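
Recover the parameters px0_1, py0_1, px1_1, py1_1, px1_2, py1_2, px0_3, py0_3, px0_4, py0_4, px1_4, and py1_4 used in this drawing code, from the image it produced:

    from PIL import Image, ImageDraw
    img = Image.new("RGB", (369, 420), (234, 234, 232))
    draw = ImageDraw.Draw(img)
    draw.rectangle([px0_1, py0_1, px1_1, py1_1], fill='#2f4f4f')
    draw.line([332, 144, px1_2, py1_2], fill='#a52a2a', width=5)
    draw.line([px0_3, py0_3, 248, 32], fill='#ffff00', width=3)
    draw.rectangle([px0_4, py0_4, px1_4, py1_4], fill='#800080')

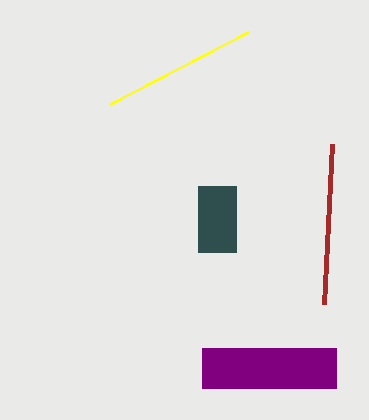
px0_1 = 198, py0_1 = 186, px1_1 = 236, py1_1 = 252, px1_2 = 324, py1_2 = 304, px0_3 = 110, py0_3 = 104, px0_4 = 202, py0_4 = 348, px1_4 = 336, py1_4 = 388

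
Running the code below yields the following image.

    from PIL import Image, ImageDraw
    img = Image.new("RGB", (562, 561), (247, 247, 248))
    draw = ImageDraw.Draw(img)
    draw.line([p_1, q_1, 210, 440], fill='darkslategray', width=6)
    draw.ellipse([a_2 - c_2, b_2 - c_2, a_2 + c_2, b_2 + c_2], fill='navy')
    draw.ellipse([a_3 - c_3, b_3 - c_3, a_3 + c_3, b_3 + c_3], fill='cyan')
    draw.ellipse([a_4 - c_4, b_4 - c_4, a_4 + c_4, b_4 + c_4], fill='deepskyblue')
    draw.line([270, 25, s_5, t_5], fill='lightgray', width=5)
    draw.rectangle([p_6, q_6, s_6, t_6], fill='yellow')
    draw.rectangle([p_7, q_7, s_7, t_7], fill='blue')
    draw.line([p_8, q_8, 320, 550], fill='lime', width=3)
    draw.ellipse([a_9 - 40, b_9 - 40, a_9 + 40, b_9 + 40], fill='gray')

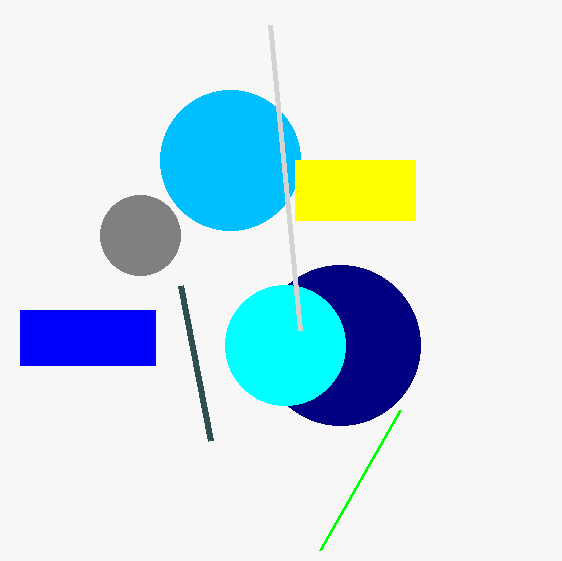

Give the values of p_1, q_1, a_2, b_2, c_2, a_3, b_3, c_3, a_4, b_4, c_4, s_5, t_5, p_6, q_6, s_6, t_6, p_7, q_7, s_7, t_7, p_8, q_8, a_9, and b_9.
p_1 = 180
q_1 = 285
a_2 = 340
b_2 = 345
c_2 = 80
a_3 = 285
b_3 = 345
c_3 = 60
a_4 = 230
b_4 = 160
c_4 = 70
s_5 = 300
t_5 = 330
p_6 = 295
q_6 = 160
s_6 = 415
t_6 = 220
p_7 = 20
q_7 = 310
s_7 = 155
t_7 = 365
p_8 = 400
q_8 = 410
a_9 = 140
b_9 = 235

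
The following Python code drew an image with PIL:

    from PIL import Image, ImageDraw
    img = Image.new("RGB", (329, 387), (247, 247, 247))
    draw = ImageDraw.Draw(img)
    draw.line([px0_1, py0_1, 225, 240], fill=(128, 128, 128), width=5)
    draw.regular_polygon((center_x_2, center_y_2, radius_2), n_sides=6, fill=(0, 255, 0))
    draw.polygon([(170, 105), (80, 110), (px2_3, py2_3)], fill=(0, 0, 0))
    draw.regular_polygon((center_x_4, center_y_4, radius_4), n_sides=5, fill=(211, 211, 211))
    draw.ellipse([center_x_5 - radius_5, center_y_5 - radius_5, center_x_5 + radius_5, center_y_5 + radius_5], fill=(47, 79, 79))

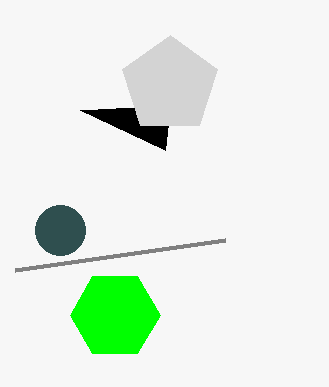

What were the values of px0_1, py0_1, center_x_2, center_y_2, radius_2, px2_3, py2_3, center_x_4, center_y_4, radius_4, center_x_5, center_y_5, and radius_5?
px0_1 = 15
py0_1 = 270
center_x_2 = 115
center_y_2 = 315
radius_2 = 45
px2_3 = 165
py2_3 = 150
center_x_4 = 170
center_y_4 = 85
radius_4 = 50
center_x_5 = 60
center_y_5 = 230
radius_5 = 25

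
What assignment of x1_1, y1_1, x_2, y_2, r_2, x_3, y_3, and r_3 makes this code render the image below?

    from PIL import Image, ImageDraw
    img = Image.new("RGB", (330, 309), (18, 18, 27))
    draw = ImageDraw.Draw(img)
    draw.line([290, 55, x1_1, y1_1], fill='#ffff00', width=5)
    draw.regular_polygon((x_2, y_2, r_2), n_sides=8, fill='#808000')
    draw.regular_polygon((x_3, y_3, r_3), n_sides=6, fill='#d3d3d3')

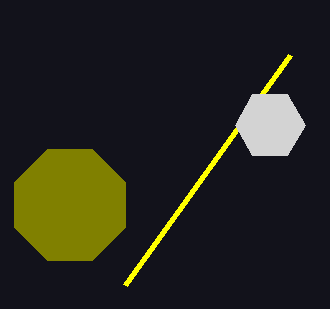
x1_1 = 125; y1_1 = 285; x_2 = 70; y_2 = 205; r_2 = 60; x_3 = 270; y_3 = 125; r_3 = 35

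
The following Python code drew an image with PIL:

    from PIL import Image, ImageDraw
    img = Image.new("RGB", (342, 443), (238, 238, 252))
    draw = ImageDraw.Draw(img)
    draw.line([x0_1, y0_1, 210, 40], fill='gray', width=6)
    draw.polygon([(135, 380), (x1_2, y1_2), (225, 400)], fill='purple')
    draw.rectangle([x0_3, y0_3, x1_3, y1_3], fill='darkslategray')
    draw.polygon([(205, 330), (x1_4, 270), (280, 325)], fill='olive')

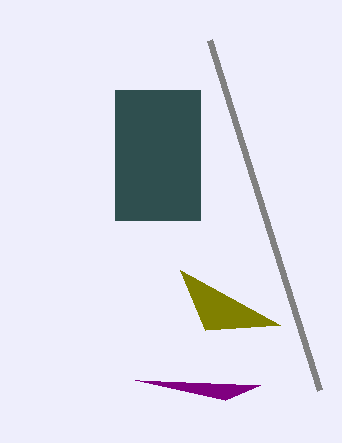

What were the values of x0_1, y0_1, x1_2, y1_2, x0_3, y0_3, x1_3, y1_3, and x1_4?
x0_1 = 320
y0_1 = 390
x1_2 = 260
y1_2 = 385
x0_3 = 115
y0_3 = 90
x1_3 = 200
y1_3 = 220
x1_4 = 180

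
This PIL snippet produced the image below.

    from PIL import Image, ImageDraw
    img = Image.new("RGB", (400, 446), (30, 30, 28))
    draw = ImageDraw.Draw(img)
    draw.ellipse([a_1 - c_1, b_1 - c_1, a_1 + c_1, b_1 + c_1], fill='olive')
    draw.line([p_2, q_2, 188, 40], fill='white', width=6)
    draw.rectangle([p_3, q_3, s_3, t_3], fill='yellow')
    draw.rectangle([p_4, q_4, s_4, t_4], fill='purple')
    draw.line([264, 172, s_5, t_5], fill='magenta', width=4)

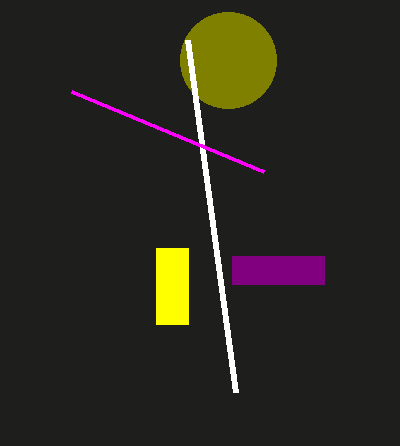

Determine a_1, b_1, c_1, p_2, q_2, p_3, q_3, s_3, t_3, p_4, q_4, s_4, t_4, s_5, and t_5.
a_1 = 228
b_1 = 60
c_1 = 48
p_2 = 236
q_2 = 392
p_3 = 156
q_3 = 248
s_3 = 188
t_3 = 324
p_4 = 232
q_4 = 256
s_4 = 324
t_4 = 284
s_5 = 72
t_5 = 92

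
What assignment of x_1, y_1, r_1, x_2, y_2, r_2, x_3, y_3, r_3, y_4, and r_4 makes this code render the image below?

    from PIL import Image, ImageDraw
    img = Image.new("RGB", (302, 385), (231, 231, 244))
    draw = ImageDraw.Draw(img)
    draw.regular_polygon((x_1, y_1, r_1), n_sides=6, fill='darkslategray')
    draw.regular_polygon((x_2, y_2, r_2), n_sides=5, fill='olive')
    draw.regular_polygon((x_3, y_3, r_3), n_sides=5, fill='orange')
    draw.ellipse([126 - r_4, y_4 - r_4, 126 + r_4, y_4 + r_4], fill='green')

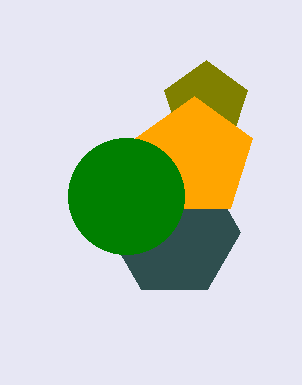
x_1 = 174; y_1 = 232; r_1 = 66; x_2 = 206; y_2 = 104; r_2 = 44; x_3 = 194; y_3 = 158; r_3 = 62; y_4 = 196; r_4 = 58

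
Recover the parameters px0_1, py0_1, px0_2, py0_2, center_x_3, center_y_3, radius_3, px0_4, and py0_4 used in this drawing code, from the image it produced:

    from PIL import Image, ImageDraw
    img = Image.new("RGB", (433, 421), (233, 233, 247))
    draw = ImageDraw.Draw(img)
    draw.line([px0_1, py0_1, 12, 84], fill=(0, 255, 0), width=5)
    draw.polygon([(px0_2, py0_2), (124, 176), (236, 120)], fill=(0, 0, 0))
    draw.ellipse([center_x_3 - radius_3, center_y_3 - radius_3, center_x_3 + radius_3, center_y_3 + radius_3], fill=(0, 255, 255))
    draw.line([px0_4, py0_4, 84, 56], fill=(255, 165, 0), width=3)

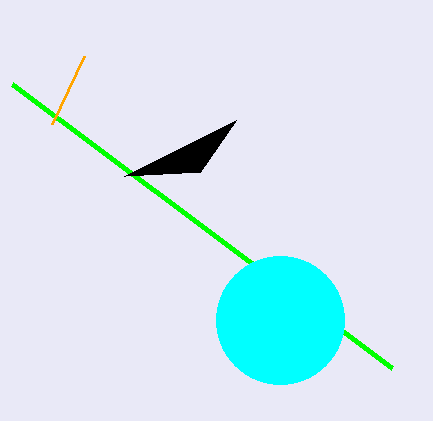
px0_1 = 392, py0_1 = 368, px0_2 = 200, py0_2 = 172, center_x_3 = 280, center_y_3 = 320, radius_3 = 64, px0_4 = 52, py0_4 = 124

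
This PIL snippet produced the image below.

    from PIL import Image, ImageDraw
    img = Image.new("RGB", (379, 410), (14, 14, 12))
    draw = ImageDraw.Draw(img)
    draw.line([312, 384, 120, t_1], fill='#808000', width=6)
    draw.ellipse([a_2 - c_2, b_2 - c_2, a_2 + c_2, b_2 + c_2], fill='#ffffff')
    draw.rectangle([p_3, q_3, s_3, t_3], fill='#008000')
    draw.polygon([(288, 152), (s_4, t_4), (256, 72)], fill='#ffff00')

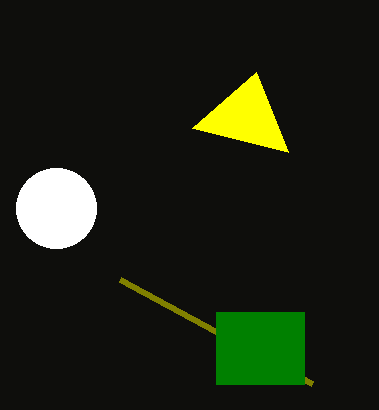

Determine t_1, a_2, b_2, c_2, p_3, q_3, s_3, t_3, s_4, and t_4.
t_1 = 280
a_2 = 56
b_2 = 208
c_2 = 40
p_3 = 216
q_3 = 312
s_3 = 304
t_3 = 384
s_4 = 192
t_4 = 128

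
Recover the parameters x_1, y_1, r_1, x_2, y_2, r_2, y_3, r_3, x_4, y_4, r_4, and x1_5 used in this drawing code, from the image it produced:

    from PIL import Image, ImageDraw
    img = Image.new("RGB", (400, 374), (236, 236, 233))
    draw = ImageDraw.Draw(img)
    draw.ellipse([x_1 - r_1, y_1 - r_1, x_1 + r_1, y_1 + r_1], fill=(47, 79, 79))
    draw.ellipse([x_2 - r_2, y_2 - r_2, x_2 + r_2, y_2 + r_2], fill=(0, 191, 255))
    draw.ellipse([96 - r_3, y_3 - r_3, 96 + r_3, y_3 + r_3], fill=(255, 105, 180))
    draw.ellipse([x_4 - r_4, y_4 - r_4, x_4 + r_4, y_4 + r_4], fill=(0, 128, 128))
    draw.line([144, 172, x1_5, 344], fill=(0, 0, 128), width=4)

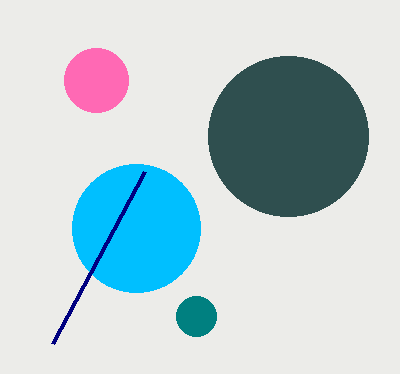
x_1 = 288, y_1 = 136, r_1 = 80, x_2 = 136, y_2 = 228, r_2 = 64, y_3 = 80, r_3 = 32, x_4 = 196, y_4 = 316, r_4 = 20, x1_5 = 52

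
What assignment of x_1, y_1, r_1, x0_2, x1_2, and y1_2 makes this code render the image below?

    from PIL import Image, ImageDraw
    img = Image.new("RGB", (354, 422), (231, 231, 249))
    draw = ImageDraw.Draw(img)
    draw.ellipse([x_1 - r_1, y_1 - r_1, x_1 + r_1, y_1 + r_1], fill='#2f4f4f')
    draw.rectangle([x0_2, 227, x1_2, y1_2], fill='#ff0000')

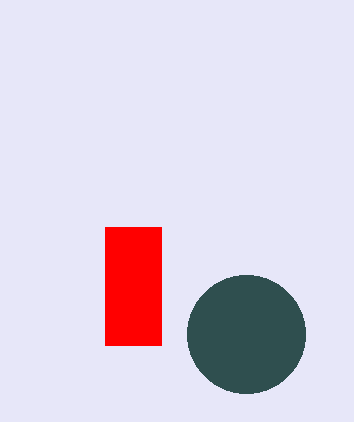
x_1 = 246
y_1 = 334
r_1 = 59
x0_2 = 105
x1_2 = 161
y1_2 = 345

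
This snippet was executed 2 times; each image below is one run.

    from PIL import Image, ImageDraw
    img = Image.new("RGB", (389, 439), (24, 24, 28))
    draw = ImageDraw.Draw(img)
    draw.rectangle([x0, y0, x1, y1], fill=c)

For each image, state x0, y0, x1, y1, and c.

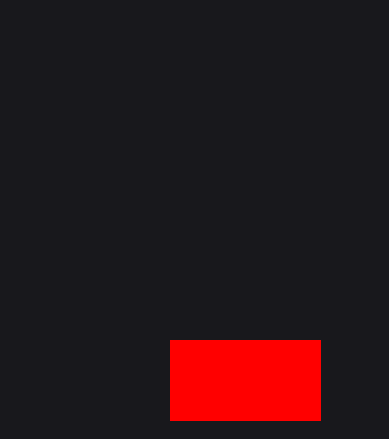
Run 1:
x0 = 170
y0 = 340
x1 = 320
y1 = 420
c = 'red'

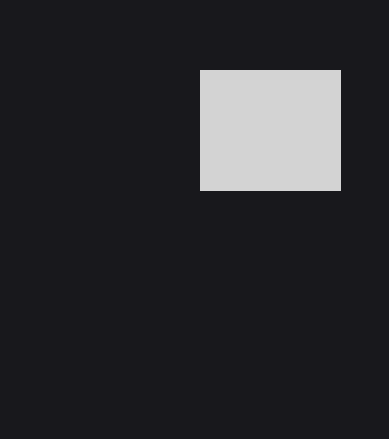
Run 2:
x0 = 200
y0 = 70
x1 = 340
y1 = 190
c = 'lightgray'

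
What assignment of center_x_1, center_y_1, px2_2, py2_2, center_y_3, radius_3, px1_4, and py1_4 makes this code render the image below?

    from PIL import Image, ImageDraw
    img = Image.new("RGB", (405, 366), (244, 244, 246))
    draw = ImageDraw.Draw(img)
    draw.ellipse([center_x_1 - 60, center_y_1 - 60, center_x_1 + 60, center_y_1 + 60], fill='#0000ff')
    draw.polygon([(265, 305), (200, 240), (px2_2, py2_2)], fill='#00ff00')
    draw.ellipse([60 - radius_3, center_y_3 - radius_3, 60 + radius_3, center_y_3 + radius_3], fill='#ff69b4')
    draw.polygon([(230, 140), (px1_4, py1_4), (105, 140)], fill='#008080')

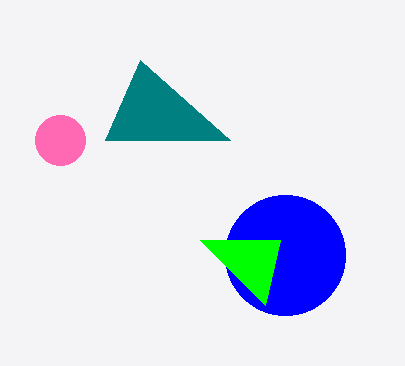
center_x_1 = 285; center_y_1 = 255; px2_2 = 280; py2_2 = 240; center_y_3 = 140; radius_3 = 25; px1_4 = 140; py1_4 = 60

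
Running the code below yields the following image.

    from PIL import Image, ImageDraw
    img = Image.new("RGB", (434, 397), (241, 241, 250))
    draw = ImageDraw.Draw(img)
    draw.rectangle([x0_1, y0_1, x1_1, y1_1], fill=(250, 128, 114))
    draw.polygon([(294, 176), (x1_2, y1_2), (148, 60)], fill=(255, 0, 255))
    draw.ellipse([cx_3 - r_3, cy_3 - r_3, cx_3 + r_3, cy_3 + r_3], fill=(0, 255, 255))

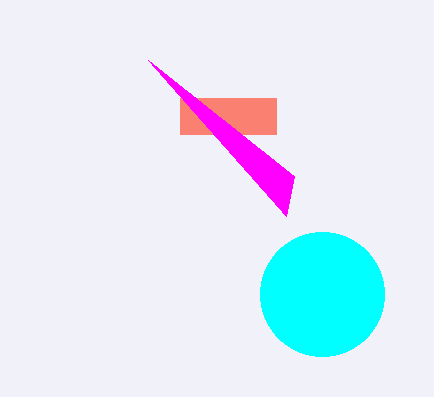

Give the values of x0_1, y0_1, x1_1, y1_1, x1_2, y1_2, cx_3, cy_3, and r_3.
x0_1 = 180; y0_1 = 98; x1_1 = 276; y1_1 = 134; x1_2 = 286; y1_2 = 216; cx_3 = 322; cy_3 = 294; r_3 = 62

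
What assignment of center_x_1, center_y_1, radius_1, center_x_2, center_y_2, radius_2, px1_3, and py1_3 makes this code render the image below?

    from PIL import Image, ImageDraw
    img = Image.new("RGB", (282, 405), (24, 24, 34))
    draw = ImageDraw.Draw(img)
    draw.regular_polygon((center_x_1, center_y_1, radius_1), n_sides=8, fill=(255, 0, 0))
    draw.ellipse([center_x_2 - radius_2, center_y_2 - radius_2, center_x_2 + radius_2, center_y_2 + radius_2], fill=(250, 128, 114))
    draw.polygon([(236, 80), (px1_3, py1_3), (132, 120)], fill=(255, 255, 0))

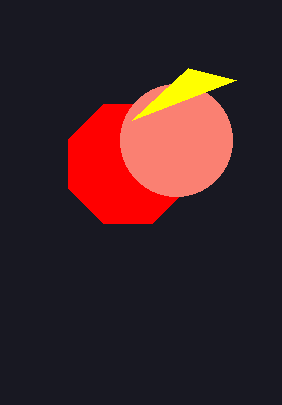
center_x_1 = 128, center_y_1 = 164, radius_1 = 64, center_x_2 = 176, center_y_2 = 140, radius_2 = 56, px1_3 = 188, py1_3 = 68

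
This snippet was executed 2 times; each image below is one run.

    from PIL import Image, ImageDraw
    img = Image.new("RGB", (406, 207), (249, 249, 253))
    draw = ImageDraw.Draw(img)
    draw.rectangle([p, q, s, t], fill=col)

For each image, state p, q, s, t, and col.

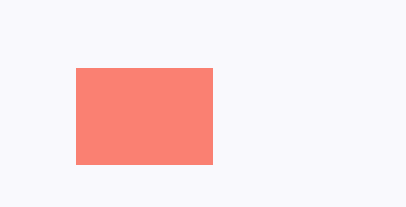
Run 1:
p = 76
q = 68
s = 212
t = 164
col = 'salmon'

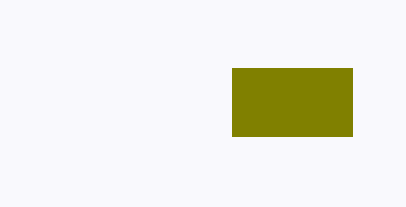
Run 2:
p = 232; q = 68; s = 352; t = 136; col = 'olive'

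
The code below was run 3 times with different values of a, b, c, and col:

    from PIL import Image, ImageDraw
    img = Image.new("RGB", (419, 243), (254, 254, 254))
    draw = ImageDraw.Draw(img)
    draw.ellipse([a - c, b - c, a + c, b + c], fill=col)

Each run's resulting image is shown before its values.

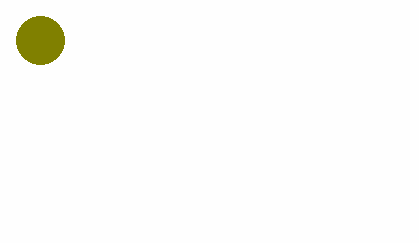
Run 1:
a = 40, b = 40, c = 24, col = 'olive'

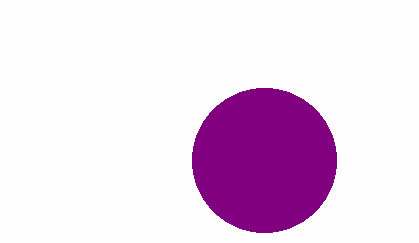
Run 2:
a = 264, b = 160, c = 72, col = 'purple'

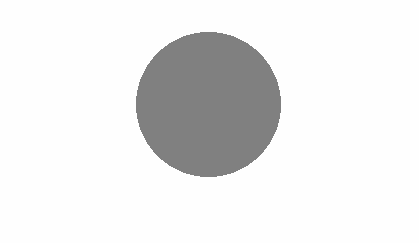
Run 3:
a = 208; b = 104; c = 72; col = 'gray'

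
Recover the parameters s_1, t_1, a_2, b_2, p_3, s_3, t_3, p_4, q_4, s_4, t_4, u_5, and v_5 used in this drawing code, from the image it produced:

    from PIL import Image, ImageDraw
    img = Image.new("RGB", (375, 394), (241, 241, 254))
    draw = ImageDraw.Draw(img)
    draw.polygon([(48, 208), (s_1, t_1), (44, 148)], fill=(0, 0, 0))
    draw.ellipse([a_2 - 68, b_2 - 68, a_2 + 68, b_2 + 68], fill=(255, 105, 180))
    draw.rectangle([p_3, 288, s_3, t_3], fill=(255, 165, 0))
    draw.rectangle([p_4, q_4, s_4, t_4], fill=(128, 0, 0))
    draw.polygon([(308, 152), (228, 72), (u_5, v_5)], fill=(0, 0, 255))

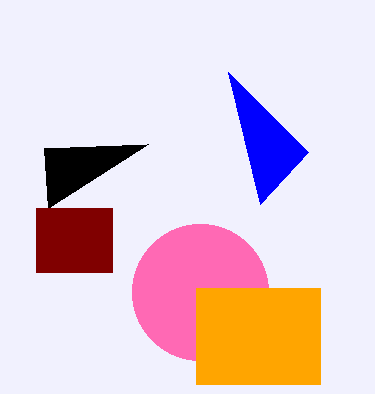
s_1 = 148, t_1 = 144, a_2 = 200, b_2 = 292, p_3 = 196, s_3 = 320, t_3 = 384, p_4 = 36, q_4 = 208, s_4 = 112, t_4 = 272, u_5 = 260, v_5 = 204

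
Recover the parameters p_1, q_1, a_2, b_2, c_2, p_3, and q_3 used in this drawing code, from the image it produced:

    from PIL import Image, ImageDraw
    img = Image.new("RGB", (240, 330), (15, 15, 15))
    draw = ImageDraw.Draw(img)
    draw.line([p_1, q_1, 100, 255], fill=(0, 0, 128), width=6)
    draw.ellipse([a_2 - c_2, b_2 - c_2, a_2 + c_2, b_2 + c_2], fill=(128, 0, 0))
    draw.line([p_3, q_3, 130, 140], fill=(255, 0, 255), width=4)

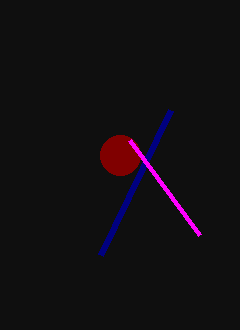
p_1 = 170, q_1 = 110, a_2 = 120, b_2 = 155, c_2 = 20, p_3 = 200, q_3 = 235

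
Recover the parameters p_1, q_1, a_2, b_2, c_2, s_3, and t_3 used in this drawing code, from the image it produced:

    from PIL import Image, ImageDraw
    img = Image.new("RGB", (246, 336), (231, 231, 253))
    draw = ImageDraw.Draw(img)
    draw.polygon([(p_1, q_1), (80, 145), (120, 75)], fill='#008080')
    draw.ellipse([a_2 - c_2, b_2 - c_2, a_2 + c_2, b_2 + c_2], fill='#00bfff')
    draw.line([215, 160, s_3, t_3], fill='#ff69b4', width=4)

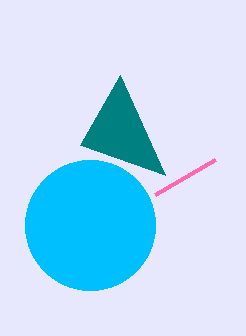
p_1 = 165, q_1 = 175, a_2 = 90, b_2 = 225, c_2 = 65, s_3 = 155, t_3 = 195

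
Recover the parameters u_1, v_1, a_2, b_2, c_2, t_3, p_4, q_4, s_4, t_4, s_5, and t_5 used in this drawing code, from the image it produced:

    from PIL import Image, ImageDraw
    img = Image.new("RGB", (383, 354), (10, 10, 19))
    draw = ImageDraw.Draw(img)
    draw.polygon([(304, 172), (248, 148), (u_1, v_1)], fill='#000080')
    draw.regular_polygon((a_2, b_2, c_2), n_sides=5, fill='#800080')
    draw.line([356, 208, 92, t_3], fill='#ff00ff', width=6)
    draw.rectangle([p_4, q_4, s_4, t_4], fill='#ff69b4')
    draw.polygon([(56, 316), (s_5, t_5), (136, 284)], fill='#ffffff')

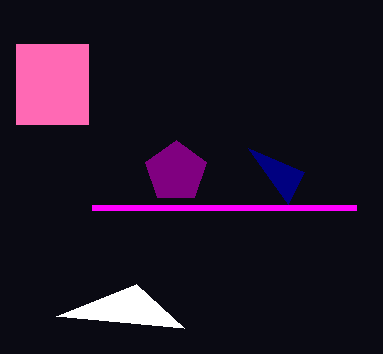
u_1 = 288, v_1 = 204, a_2 = 176, b_2 = 172, c_2 = 32, t_3 = 208, p_4 = 16, q_4 = 44, s_4 = 88, t_4 = 124, s_5 = 184, t_5 = 328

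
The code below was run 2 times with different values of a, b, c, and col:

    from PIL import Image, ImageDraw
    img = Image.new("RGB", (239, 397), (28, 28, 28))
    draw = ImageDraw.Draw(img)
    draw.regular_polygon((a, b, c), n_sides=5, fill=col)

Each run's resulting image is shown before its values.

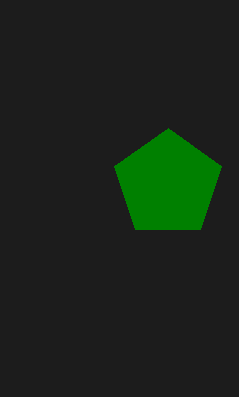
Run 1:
a = 168
b = 184
c = 56
col = 'green'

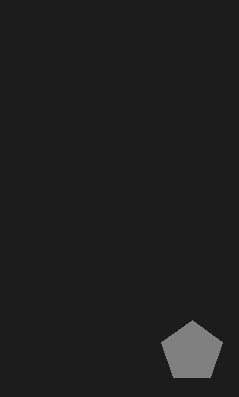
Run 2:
a = 192
b = 352
c = 32
col = 'gray'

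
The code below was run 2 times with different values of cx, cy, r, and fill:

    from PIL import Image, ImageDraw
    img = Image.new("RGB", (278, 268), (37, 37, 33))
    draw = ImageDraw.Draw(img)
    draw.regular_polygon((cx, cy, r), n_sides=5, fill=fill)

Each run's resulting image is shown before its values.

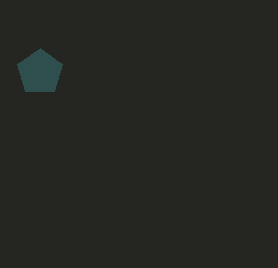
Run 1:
cx = 40
cy = 72
r = 24
fill = 'darkslategray'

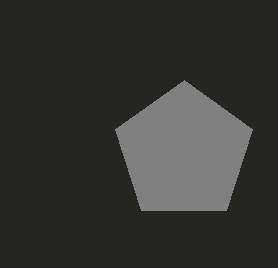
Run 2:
cx = 184
cy = 152
r = 72
fill = 'gray'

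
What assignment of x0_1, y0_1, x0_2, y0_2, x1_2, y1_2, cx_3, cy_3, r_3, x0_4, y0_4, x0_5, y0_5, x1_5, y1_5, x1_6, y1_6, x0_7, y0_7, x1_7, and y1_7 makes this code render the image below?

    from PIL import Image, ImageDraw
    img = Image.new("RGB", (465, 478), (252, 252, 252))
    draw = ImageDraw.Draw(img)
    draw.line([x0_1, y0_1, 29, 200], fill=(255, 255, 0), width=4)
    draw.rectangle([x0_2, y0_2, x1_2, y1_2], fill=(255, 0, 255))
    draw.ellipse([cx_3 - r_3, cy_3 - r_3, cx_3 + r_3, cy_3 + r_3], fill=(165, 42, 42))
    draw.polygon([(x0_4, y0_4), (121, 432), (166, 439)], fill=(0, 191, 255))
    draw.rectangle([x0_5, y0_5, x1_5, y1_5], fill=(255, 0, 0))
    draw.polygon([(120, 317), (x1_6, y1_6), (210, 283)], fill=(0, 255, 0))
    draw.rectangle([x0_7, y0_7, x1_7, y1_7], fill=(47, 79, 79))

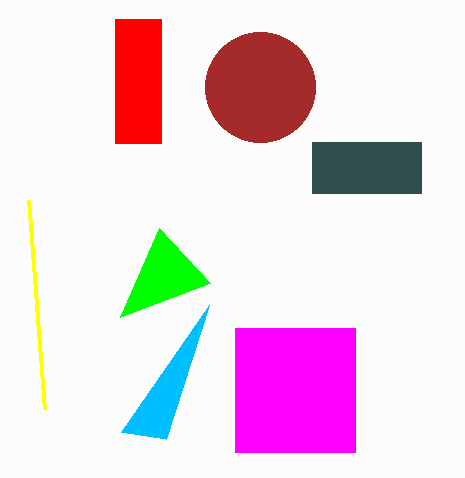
x0_1 = 45
y0_1 = 409
x0_2 = 235
y0_2 = 328
x1_2 = 355
y1_2 = 452
cx_3 = 260
cy_3 = 87
r_3 = 55
x0_4 = 209
y0_4 = 305
x0_5 = 115
y0_5 = 19
x1_5 = 161
y1_5 = 143
x1_6 = 159
y1_6 = 228
x0_7 = 312
y0_7 = 142
x1_7 = 421
y1_7 = 193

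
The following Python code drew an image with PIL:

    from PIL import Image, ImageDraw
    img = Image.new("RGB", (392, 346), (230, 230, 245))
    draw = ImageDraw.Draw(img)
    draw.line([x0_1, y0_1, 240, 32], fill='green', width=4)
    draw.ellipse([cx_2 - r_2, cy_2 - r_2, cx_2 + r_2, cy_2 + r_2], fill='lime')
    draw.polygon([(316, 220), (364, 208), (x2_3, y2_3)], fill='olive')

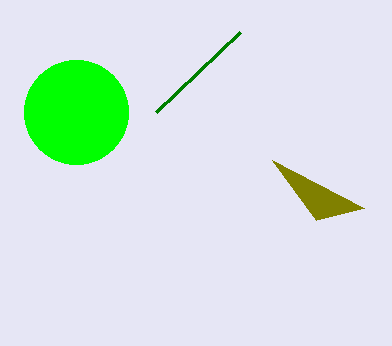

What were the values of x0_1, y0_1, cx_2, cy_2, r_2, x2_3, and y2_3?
x0_1 = 156
y0_1 = 112
cx_2 = 76
cy_2 = 112
r_2 = 52
x2_3 = 272
y2_3 = 160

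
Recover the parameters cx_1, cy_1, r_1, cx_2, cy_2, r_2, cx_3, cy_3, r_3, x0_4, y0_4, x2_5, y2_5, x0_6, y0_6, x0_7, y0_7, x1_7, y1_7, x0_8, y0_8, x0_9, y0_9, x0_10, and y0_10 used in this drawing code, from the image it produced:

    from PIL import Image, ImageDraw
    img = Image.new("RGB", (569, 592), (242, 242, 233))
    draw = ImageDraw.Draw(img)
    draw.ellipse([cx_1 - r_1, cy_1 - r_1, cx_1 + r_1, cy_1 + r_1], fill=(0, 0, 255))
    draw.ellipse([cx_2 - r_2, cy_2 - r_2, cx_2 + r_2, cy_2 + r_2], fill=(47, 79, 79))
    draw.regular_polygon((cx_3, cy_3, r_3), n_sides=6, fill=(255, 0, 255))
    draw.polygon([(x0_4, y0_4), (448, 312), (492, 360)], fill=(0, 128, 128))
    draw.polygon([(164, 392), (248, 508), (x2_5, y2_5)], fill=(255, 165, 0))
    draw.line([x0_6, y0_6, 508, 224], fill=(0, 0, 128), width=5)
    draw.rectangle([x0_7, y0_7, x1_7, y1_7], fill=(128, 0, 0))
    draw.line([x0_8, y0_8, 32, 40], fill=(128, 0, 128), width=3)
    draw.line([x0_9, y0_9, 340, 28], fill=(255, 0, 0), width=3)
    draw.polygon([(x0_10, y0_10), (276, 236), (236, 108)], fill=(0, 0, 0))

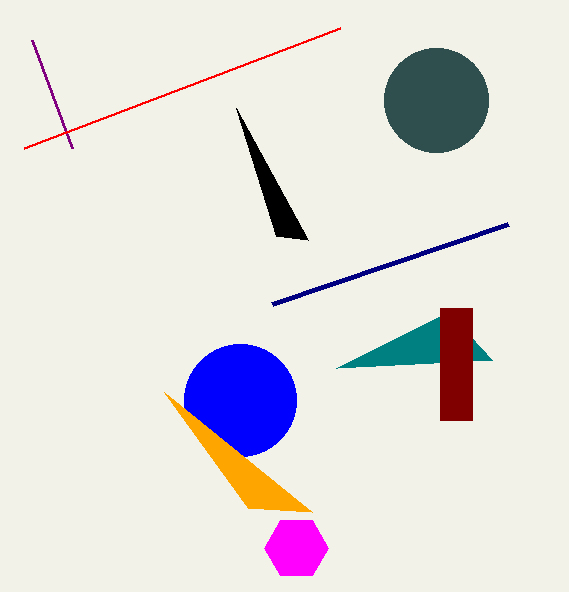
cx_1 = 240
cy_1 = 400
r_1 = 56
cx_2 = 436
cy_2 = 100
r_2 = 52
cx_3 = 296
cy_3 = 548
r_3 = 32
x0_4 = 336
y0_4 = 368
x2_5 = 312
y2_5 = 512
x0_6 = 272
y0_6 = 304
x0_7 = 440
y0_7 = 308
x1_7 = 472
y1_7 = 420
x0_8 = 72
y0_8 = 148
x0_9 = 24
y0_9 = 148
x0_10 = 308
y0_10 = 240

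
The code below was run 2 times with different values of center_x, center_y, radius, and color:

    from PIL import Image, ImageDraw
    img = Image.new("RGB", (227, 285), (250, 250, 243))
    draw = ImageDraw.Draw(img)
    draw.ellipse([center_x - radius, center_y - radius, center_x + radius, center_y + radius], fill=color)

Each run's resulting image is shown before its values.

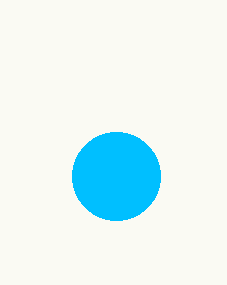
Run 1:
center_x = 116, center_y = 176, radius = 44, color = 'deepskyblue'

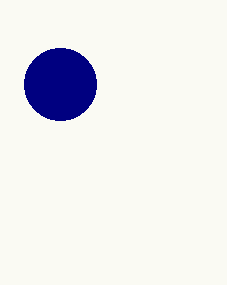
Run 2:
center_x = 60, center_y = 84, radius = 36, color = 'navy'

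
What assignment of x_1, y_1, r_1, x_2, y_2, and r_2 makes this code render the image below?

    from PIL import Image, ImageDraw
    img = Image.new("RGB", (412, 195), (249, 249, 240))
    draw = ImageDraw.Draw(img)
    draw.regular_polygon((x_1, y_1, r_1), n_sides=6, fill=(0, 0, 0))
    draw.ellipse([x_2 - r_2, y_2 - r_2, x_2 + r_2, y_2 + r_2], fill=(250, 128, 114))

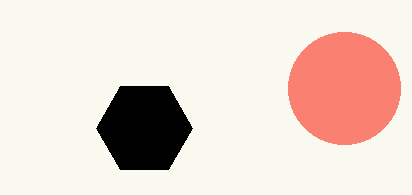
x_1 = 144, y_1 = 128, r_1 = 48, x_2 = 344, y_2 = 88, r_2 = 56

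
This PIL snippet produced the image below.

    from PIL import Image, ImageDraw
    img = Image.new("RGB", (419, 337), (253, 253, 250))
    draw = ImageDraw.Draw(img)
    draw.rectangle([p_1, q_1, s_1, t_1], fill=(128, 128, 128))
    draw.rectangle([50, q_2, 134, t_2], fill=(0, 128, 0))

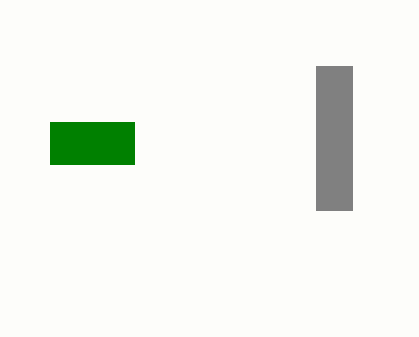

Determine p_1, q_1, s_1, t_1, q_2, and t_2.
p_1 = 316, q_1 = 66, s_1 = 352, t_1 = 210, q_2 = 122, t_2 = 164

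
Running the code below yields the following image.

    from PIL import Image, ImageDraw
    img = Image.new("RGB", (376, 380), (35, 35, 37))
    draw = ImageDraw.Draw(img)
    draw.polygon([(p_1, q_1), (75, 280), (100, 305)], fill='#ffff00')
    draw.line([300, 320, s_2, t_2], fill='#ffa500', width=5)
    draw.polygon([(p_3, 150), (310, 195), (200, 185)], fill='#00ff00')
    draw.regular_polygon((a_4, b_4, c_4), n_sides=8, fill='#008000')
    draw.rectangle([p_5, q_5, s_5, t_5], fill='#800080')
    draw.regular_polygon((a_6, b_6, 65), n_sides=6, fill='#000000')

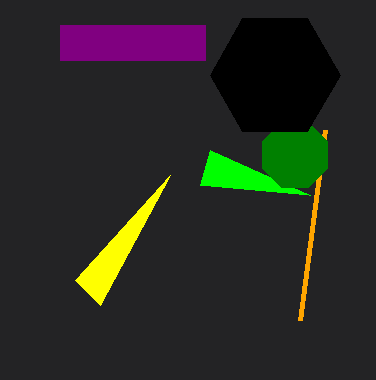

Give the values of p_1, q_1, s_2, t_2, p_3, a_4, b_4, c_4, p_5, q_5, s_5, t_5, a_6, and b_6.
p_1 = 170; q_1 = 175; s_2 = 325; t_2 = 130; p_3 = 210; a_4 = 295; b_4 = 155; c_4 = 35; p_5 = 60; q_5 = 25; s_5 = 205; t_5 = 60; a_6 = 275; b_6 = 75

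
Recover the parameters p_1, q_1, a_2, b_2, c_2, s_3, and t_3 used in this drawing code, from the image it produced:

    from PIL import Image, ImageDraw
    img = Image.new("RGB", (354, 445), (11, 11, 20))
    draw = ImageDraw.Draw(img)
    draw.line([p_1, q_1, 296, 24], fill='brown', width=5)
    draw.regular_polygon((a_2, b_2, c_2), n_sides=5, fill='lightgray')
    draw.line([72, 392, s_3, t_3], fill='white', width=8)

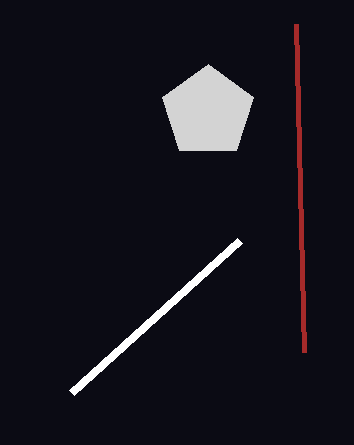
p_1 = 304, q_1 = 352, a_2 = 208, b_2 = 112, c_2 = 48, s_3 = 240, t_3 = 240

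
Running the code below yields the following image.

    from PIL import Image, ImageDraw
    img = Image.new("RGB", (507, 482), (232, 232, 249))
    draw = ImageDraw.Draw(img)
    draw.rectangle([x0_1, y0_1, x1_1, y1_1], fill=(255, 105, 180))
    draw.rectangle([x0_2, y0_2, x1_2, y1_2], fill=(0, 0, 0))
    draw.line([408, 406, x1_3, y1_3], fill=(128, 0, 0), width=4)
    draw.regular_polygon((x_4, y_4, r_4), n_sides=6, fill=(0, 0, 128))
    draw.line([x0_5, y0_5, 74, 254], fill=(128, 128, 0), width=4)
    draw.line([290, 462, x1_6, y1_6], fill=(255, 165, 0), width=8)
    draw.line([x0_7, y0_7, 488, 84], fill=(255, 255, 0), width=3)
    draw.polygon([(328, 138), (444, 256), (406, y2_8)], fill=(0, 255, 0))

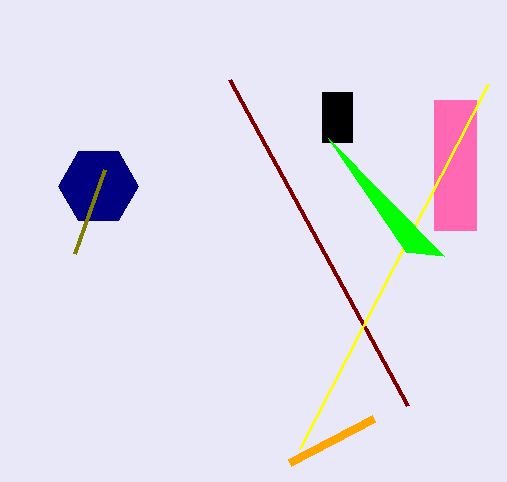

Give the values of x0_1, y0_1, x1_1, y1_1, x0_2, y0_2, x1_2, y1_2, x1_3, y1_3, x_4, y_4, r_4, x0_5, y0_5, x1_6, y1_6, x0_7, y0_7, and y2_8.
x0_1 = 434, y0_1 = 100, x1_1 = 476, y1_1 = 230, x0_2 = 322, y0_2 = 92, x1_2 = 352, y1_2 = 142, x1_3 = 230, y1_3 = 80, x_4 = 98, y_4 = 186, r_4 = 40, x0_5 = 104, y0_5 = 170, x1_6 = 374, y1_6 = 418, x0_7 = 300, y0_7 = 448, y2_8 = 252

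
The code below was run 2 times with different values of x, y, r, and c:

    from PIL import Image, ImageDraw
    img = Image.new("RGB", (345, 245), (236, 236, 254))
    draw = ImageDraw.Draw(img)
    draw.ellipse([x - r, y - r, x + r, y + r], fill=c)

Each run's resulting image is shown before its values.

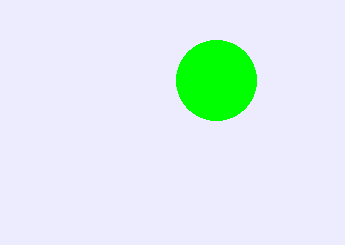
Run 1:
x = 216
y = 80
r = 40
c = 'lime'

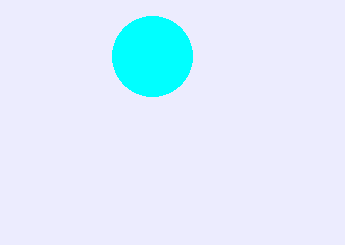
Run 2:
x = 152; y = 56; r = 40; c = 'cyan'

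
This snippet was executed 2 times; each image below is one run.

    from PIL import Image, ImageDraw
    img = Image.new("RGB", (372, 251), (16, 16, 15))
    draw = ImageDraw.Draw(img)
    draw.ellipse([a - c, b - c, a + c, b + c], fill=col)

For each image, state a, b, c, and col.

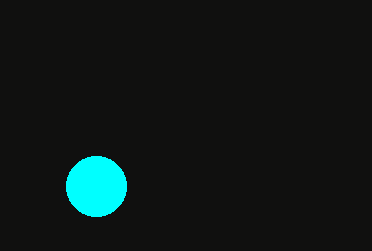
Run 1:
a = 96; b = 186; c = 30; col = 'cyan'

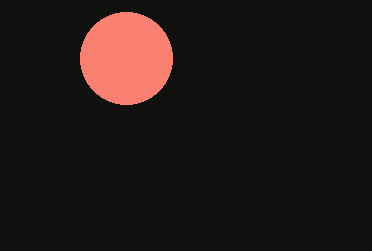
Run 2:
a = 126; b = 58; c = 46; col = 'salmon'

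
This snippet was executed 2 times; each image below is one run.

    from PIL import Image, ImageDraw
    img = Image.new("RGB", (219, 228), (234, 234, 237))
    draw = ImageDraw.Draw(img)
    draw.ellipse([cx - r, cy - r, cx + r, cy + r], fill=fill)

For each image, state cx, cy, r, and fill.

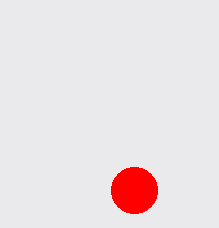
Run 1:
cx = 134, cy = 190, r = 23, fill = 'red'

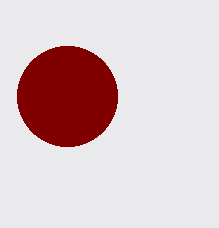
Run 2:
cx = 67; cy = 96; r = 50; fill = 'maroon'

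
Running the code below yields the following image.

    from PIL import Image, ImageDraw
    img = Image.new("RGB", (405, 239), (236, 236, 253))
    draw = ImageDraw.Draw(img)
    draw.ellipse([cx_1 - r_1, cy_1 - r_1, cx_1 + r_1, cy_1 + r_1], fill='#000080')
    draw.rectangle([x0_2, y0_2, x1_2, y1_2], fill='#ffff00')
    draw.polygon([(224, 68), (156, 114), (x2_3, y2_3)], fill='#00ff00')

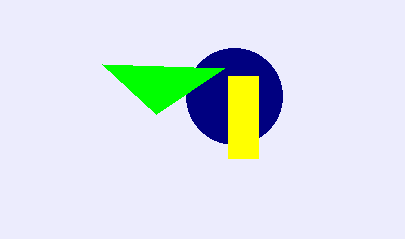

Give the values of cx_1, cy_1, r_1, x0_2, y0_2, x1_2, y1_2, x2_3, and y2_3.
cx_1 = 234
cy_1 = 96
r_1 = 48
x0_2 = 228
y0_2 = 76
x1_2 = 258
y1_2 = 158
x2_3 = 102
y2_3 = 64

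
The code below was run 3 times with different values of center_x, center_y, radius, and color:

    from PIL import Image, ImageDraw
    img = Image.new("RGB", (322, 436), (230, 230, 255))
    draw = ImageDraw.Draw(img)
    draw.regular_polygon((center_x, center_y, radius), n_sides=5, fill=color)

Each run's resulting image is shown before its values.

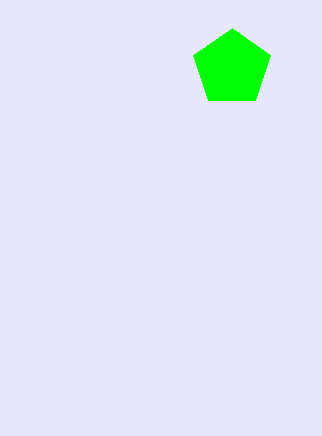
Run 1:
center_x = 232
center_y = 68
radius = 40
color = 'lime'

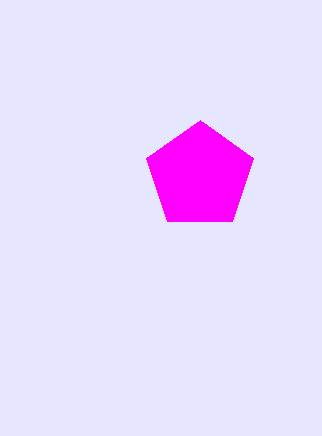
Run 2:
center_x = 200
center_y = 176
radius = 56
color = 'magenta'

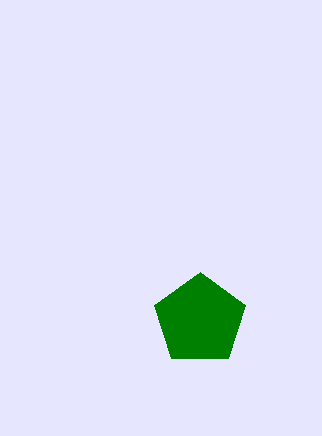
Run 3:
center_x = 200, center_y = 320, radius = 48, color = 'green'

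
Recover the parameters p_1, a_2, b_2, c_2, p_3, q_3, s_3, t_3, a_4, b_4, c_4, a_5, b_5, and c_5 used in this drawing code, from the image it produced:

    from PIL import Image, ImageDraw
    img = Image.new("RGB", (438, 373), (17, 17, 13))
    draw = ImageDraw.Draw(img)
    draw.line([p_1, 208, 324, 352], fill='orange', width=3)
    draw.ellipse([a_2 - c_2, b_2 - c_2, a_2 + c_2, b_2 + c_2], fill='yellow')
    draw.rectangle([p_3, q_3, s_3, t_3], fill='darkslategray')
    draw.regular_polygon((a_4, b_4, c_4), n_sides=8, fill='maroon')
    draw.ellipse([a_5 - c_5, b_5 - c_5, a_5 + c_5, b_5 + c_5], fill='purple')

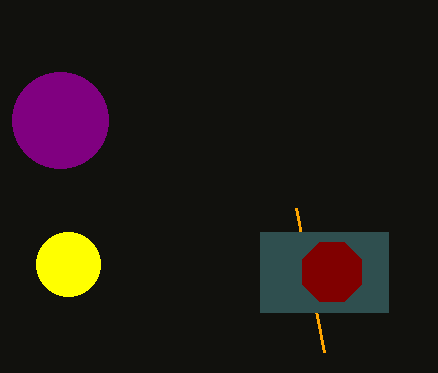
p_1 = 296, a_2 = 68, b_2 = 264, c_2 = 32, p_3 = 260, q_3 = 232, s_3 = 388, t_3 = 312, a_4 = 332, b_4 = 272, c_4 = 32, a_5 = 60, b_5 = 120, c_5 = 48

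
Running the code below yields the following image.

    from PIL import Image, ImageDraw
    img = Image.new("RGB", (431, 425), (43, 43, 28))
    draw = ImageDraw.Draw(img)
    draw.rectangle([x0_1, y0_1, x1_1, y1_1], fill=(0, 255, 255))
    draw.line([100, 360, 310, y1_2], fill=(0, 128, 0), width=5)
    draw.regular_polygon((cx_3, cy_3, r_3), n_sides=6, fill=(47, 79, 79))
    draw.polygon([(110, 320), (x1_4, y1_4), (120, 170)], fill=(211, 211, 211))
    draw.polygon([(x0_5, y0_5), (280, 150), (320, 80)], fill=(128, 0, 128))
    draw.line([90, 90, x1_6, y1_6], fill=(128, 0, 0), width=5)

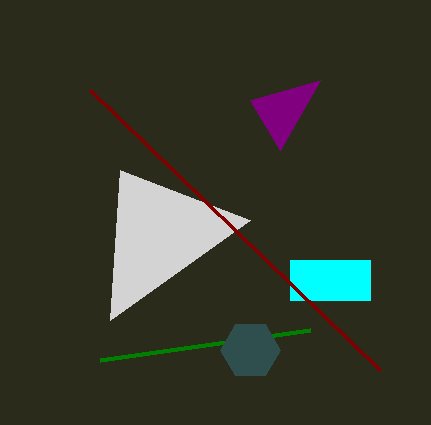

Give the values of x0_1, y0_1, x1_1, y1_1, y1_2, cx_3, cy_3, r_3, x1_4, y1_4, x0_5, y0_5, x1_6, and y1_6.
x0_1 = 290, y0_1 = 260, x1_1 = 370, y1_1 = 300, y1_2 = 330, cx_3 = 250, cy_3 = 350, r_3 = 30, x1_4 = 250, y1_4 = 220, x0_5 = 250, y0_5 = 100, x1_6 = 380, y1_6 = 370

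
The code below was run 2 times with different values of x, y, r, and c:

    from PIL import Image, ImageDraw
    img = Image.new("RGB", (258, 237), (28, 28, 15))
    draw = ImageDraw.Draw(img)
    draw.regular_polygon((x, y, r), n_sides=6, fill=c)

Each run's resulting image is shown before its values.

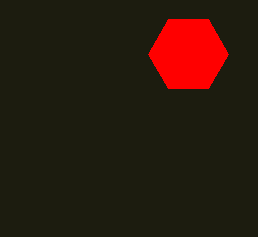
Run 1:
x = 188; y = 54; r = 40; c = 'red'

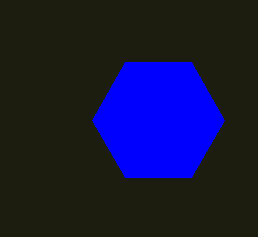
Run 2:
x = 158, y = 120, r = 66, c = 'blue'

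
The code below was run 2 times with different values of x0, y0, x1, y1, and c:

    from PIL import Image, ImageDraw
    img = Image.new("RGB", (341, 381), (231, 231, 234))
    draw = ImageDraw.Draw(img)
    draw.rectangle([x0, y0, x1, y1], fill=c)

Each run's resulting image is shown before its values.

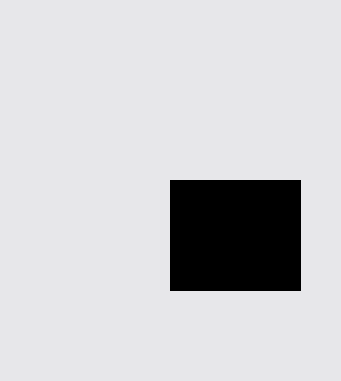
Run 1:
x0 = 170; y0 = 180; x1 = 300; y1 = 290; c = 'black'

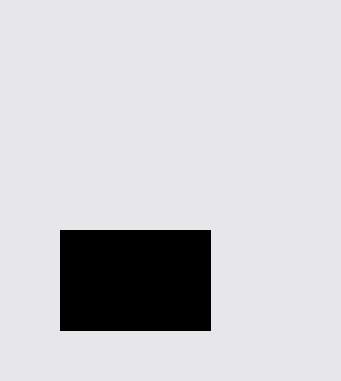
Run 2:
x0 = 60
y0 = 230
x1 = 210
y1 = 330
c = 'black'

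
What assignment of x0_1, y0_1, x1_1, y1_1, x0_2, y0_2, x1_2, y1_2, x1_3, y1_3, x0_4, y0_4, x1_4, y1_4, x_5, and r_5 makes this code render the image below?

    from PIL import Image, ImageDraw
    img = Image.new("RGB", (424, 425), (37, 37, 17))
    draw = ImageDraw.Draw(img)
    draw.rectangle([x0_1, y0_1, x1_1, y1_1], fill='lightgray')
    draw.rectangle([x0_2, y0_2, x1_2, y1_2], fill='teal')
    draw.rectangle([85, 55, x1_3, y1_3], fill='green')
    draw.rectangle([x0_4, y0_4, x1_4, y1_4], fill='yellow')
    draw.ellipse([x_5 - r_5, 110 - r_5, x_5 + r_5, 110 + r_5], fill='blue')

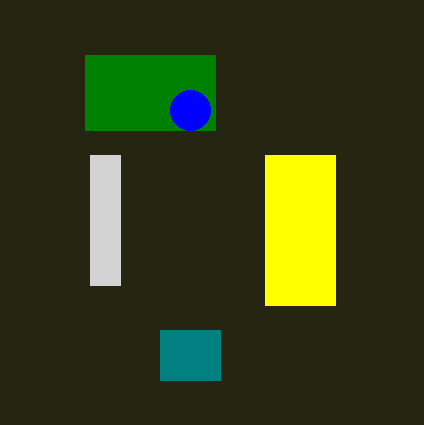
x0_1 = 90
y0_1 = 155
x1_1 = 120
y1_1 = 285
x0_2 = 160
y0_2 = 330
x1_2 = 220
y1_2 = 380
x1_3 = 215
y1_3 = 130
x0_4 = 265
y0_4 = 155
x1_4 = 335
y1_4 = 305
x_5 = 190
r_5 = 20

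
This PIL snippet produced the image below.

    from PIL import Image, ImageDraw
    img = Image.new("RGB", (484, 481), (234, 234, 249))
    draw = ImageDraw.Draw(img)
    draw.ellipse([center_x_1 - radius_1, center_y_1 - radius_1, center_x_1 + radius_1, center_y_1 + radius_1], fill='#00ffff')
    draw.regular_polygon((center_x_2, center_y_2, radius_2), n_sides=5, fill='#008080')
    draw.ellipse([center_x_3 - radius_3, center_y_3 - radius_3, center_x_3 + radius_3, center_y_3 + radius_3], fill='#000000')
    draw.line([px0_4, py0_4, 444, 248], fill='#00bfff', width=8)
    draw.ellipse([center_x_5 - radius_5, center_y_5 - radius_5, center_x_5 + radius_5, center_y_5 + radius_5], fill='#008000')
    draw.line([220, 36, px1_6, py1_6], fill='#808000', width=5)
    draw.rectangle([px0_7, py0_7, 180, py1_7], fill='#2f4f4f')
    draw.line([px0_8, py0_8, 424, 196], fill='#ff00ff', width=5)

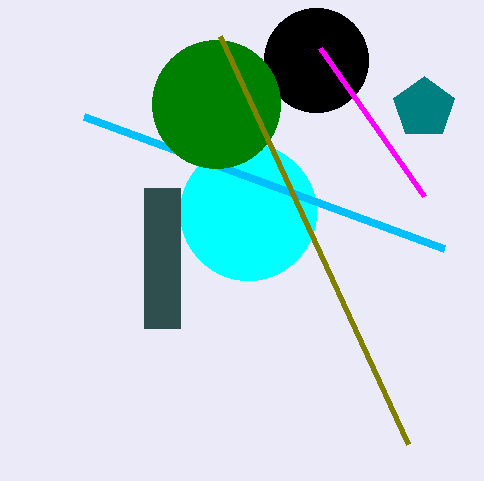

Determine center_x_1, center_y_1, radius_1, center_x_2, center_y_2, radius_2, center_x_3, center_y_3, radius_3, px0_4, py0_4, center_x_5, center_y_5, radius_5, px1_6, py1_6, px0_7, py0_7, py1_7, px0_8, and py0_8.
center_x_1 = 248, center_y_1 = 212, radius_1 = 68, center_x_2 = 424, center_y_2 = 108, radius_2 = 32, center_x_3 = 316, center_y_3 = 60, radius_3 = 52, px0_4 = 84, py0_4 = 116, center_x_5 = 216, center_y_5 = 104, radius_5 = 64, px1_6 = 408, py1_6 = 444, px0_7 = 144, py0_7 = 188, py1_7 = 328, px0_8 = 320, py0_8 = 48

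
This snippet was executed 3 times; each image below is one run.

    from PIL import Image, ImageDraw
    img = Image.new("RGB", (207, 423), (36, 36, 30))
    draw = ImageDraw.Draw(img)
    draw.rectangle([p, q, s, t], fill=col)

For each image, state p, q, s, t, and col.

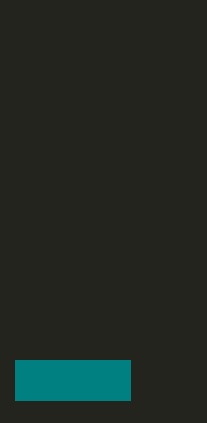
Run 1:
p = 15; q = 360; s = 130; t = 400; col = 'teal'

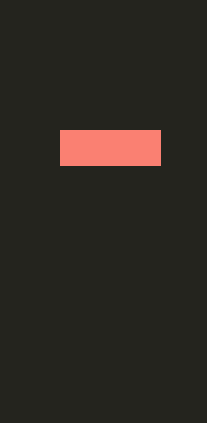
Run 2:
p = 60, q = 130, s = 160, t = 165, col = 'salmon'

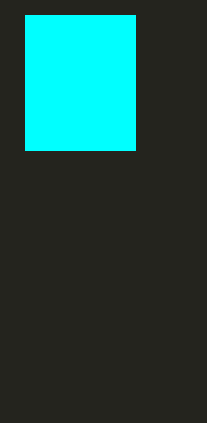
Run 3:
p = 25; q = 15; s = 135; t = 150; col = 'cyan'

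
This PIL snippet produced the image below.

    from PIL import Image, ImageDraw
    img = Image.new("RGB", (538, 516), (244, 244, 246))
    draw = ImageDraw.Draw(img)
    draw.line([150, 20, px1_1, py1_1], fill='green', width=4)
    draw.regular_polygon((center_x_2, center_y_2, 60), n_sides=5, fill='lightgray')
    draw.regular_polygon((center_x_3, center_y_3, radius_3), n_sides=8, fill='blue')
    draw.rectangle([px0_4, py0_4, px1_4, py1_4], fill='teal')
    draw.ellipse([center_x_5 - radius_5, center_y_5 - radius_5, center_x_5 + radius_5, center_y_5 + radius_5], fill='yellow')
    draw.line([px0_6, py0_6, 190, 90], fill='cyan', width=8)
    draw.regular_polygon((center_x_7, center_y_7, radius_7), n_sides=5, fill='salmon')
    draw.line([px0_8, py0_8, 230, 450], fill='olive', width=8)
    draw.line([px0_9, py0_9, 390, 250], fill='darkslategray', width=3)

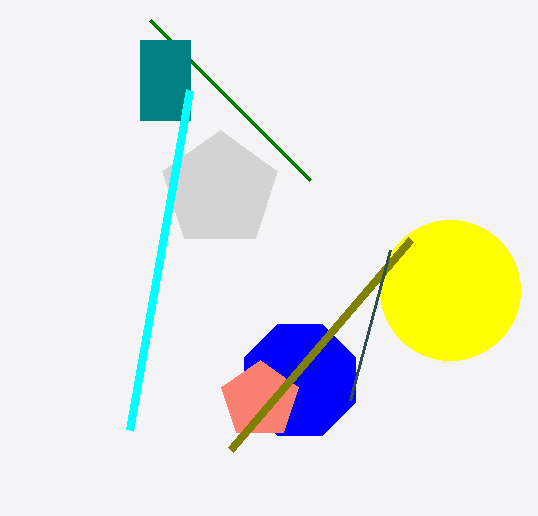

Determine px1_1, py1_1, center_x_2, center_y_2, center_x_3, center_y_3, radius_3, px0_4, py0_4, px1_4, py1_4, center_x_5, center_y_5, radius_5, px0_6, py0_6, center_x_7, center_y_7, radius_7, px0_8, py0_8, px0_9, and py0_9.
px1_1 = 310, py1_1 = 180, center_x_2 = 220, center_y_2 = 190, center_x_3 = 300, center_y_3 = 380, radius_3 = 60, px0_4 = 140, py0_4 = 40, px1_4 = 190, py1_4 = 120, center_x_5 = 450, center_y_5 = 290, radius_5 = 70, px0_6 = 130, py0_6 = 430, center_x_7 = 260, center_y_7 = 400, radius_7 = 40, px0_8 = 410, py0_8 = 240, px0_9 = 350, py0_9 = 400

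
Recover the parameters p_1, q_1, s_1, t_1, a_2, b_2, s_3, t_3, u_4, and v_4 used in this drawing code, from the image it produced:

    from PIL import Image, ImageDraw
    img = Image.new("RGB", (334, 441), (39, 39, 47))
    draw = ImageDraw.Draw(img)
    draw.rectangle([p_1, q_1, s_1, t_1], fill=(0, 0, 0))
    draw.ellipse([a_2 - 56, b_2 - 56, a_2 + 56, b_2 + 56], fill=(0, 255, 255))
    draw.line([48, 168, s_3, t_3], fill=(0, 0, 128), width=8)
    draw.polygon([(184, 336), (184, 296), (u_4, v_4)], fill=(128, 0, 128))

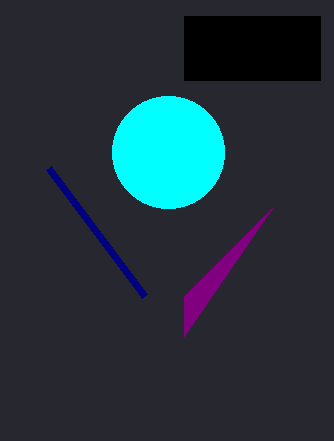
p_1 = 184; q_1 = 16; s_1 = 320; t_1 = 80; a_2 = 168; b_2 = 152; s_3 = 144; t_3 = 296; u_4 = 272; v_4 = 208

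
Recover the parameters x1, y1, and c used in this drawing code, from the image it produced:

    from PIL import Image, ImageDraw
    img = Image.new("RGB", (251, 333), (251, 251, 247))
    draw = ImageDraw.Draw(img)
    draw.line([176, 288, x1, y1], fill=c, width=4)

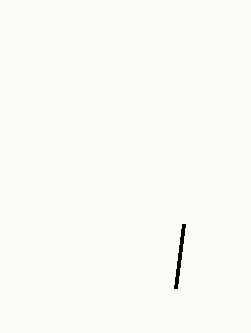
x1 = 184, y1 = 224, c = 'black'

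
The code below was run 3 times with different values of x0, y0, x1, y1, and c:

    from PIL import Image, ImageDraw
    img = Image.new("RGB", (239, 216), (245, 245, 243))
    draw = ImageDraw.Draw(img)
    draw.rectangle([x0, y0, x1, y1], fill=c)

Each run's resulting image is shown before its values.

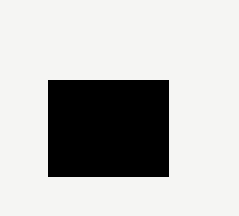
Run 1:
x0 = 48
y0 = 80
x1 = 168
y1 = 176
c = 'black'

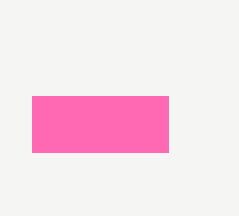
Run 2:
x0 = 32
y0 = 96
x1 = 168
y1 = 152
c = 'hotpink'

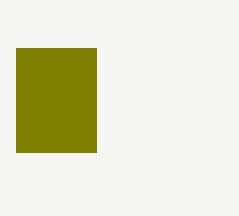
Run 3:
x0 = 16
y0 = 48
x1 = 96
y1 = 152
c = 'olive'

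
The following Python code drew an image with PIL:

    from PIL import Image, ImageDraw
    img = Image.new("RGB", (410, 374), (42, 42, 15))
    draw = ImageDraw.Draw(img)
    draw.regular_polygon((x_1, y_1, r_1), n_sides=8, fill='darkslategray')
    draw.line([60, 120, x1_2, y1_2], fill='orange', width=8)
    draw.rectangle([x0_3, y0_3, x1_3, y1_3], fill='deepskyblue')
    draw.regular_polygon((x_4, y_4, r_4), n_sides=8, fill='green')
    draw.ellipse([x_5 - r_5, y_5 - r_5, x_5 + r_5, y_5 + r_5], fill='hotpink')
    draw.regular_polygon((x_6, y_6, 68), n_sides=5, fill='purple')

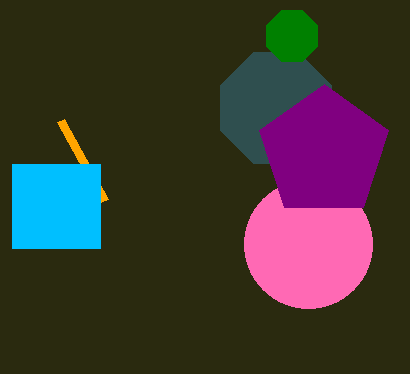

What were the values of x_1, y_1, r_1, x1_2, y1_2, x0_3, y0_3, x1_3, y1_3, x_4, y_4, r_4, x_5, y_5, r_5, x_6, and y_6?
x_1 = 276
y_1 = 108
r_1 = 60
x1_2 = 104
y1_2 = 200
x0_3 = 12
y0_3 = 164
x1_3 = 100
y1_3 = 248
x_4 = 292
y_4 = 36
r_4 = 28
x_5 = 308
y_5 = 244
r_5 = 64
x_6 = 324
y_6 = 152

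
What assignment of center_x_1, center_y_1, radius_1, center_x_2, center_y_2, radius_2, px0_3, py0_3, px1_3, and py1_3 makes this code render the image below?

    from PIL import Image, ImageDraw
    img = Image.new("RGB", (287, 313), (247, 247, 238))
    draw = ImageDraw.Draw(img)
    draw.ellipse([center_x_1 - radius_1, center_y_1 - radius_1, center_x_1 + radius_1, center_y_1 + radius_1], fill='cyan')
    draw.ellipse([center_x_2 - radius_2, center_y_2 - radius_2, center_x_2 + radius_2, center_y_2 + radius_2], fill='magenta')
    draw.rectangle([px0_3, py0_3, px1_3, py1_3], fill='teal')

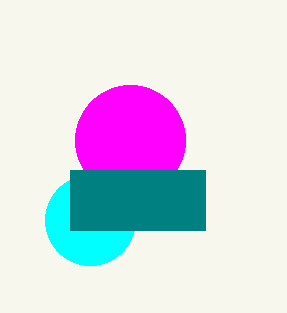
center_x_1 = 90
center_y_1 = 220
radius_1 = 45
center_x_2 = 130
center_y_2 = 140
radius_2 = 55
px0_3 = 70
py0_3 = 170
px1_3 = 205
py1_3 = 230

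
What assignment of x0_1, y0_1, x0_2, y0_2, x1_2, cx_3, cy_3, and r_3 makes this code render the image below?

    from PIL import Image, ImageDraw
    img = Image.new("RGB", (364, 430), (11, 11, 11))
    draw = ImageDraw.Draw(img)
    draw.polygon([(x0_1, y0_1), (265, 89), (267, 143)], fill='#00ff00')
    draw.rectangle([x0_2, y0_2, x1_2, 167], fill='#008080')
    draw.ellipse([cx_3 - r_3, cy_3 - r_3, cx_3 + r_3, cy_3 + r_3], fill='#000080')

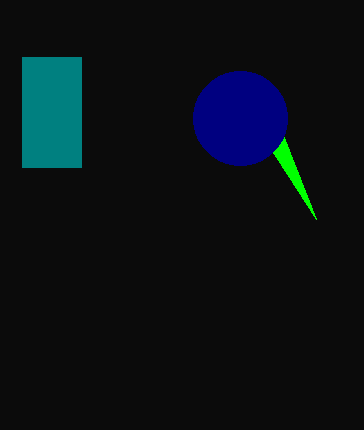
x0_1 = 316, y0_1 = 219, x0_2 = 22, y0_2 = 57, x1_2 = 81, cx_3 = 240, cy_3 = 118, r_3 = 47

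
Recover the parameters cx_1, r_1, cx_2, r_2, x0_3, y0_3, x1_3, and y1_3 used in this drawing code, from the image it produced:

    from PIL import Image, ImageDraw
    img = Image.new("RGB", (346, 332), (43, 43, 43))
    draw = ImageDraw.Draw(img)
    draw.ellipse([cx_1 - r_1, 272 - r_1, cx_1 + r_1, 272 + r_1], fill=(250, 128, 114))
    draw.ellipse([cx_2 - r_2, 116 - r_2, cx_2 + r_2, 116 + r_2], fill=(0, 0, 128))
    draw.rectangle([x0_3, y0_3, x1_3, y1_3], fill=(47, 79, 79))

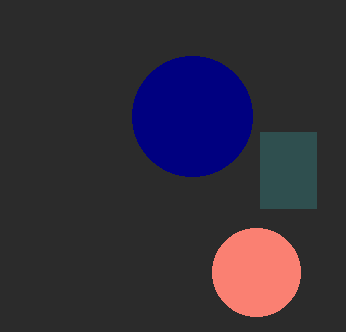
cx_1 = 256
r_1 = 44
cx_2 = 192
r_2 = 60
x0_3 = 260
y0_3 = 132
x1_3 = 316
y1_3 = 208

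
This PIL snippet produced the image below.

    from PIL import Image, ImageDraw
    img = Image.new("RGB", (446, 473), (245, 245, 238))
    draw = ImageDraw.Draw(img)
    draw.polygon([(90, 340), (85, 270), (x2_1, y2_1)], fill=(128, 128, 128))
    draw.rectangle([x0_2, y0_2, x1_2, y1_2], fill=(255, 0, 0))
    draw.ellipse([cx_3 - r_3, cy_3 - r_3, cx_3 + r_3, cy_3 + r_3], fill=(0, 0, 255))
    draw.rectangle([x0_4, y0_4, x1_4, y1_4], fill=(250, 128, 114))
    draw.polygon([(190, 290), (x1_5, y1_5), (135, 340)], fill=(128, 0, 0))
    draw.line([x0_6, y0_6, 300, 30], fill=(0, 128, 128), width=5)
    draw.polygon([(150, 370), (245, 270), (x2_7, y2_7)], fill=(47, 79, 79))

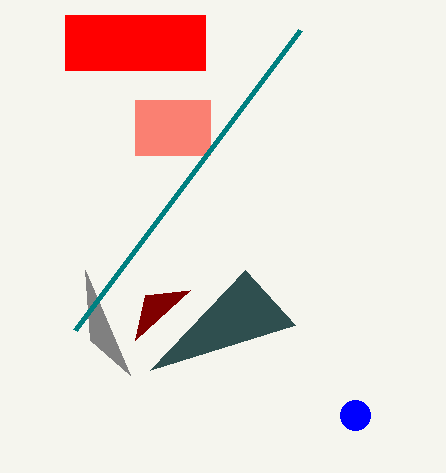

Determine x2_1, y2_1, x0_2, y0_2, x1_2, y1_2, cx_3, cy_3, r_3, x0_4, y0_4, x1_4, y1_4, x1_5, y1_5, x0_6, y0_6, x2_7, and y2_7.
x2_1 = 130; y2_1 = 375; x0_2 = 65; y0_2 = 15; x1_2 = 205; y1_2 = 70; cx_3 = 355; cy_3 = 415; r_3 = 15; x0_4 = 135; y0_4 = 100; x1_4 = 210; y1_4 = 155; x1_5 = 145; y1_5 = 295; x0_6 = 75; y0_6 = 330; x2_7 = 295; y2_7 = 325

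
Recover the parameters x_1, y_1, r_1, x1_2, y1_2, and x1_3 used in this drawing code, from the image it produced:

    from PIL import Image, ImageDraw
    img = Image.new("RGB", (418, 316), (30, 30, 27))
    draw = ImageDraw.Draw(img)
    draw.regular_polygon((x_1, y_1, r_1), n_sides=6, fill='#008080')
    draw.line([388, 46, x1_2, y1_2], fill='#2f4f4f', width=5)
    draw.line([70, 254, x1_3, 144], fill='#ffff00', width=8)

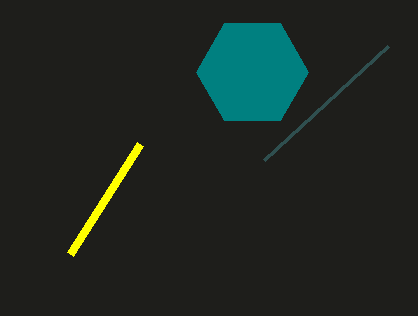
x_1 = 252; y_1 = 72; r_1 = 56; x1_2 = 264; y1_2 = 160; x1_3 = 140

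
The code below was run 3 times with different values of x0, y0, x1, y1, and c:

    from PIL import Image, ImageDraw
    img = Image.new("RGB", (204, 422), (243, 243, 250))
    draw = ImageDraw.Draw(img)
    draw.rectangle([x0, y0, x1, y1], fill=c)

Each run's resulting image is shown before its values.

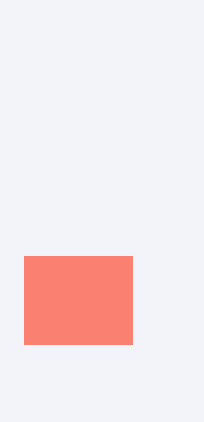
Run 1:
x0 = 24, y0 = 256, x1 = 132, y1 = 344, c = 'salmon'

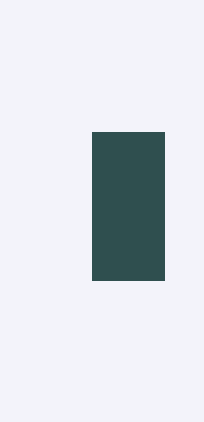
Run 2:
x0 = 92
y0 = 132
x1 = 164
y1 = 280
c = 'darkslategray'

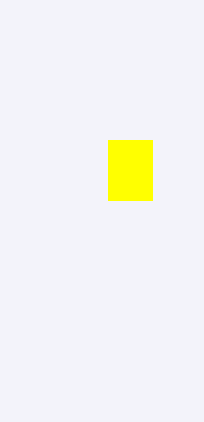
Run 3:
x0 = 108; y0 = 140; x1 = 152; y1 = 200; c = 'yellow'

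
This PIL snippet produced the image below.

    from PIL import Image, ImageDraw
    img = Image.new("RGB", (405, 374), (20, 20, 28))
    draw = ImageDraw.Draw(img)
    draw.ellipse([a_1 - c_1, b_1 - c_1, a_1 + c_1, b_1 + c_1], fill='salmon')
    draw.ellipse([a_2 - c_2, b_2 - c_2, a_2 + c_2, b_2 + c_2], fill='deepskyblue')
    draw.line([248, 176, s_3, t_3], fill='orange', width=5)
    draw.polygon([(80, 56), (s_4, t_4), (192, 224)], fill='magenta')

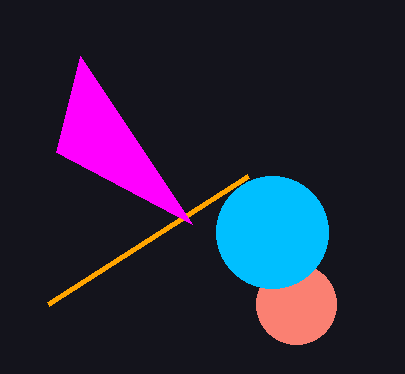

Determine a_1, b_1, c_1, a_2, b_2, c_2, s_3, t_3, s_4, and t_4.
a_1 = 296; b_1 = 304; c_1 = 40; a_2 = 272; b_2 = 232; c_2 = 56; s_3 = 48; t_3 = 304; s_4 = 56; t_4 = 152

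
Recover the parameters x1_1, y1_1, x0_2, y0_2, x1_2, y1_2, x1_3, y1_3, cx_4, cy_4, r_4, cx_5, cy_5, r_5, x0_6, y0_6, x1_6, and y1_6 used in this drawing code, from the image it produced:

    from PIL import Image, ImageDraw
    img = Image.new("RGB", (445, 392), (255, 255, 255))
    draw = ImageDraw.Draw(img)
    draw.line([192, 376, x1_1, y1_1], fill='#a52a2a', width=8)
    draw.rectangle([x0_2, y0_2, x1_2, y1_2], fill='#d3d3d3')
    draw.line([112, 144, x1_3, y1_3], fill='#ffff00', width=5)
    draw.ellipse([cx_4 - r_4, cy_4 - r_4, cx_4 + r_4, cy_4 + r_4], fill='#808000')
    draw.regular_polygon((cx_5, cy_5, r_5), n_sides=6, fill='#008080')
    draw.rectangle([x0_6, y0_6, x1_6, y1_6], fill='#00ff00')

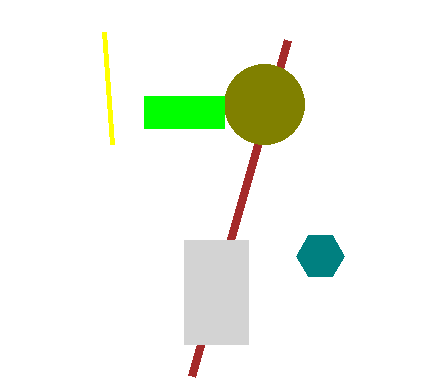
x1_1 = 288; y1_1 = 40; x0_2 = 184; y0_2 = 240; x1_2 = 248; y1_2 = 344; x1_3 = 104; y1_3 = 32; cx_4 = 264; cy_4 = 104; r_4 = 40; cx_5 = 320; cy_5 = 256; r_5 = 24; x0_6 = 144; y0_6 = 96; x1_6 = 224; y1_6 = 128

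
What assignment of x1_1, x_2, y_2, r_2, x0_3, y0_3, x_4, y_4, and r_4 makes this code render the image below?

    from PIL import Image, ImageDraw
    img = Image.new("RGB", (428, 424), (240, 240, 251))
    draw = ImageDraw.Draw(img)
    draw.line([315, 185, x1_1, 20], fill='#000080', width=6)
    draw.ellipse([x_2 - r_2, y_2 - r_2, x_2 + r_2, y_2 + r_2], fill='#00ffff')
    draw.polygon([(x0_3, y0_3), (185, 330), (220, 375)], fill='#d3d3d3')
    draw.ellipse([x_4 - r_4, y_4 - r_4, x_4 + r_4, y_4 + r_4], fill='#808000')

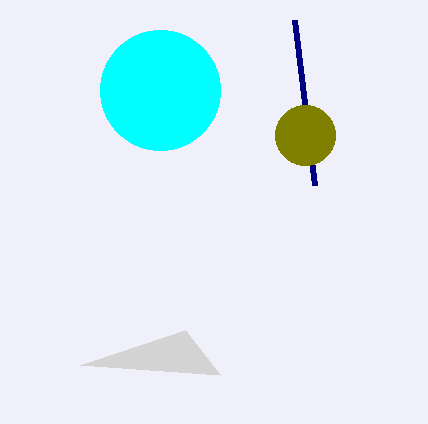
x1_1 = 295, x_2 = 160, y_2 = 90, r_2 = 60, x0_3 = 80, y0_3 = 365, x_4 = 305, y_4 = 135, r_4 = 30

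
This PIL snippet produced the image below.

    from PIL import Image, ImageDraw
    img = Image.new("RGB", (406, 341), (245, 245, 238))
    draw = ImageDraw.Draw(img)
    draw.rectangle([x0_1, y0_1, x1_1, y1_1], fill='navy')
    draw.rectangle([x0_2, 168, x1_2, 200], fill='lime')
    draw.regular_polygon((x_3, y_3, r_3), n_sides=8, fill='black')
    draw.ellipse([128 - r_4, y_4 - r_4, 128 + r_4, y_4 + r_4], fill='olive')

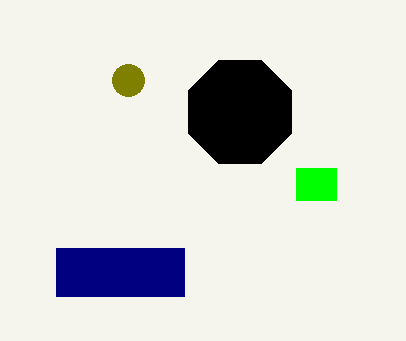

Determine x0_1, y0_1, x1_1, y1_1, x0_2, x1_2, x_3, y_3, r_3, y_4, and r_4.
x0_1 = 56; y0_1 = 248; x1_1 = 184; y1_1 = 296; x0_2 = 296; x1_2 = 336; x_3 = 240; y_3 = 112; r_3 = 56; y_4 = 80; r_4 = 16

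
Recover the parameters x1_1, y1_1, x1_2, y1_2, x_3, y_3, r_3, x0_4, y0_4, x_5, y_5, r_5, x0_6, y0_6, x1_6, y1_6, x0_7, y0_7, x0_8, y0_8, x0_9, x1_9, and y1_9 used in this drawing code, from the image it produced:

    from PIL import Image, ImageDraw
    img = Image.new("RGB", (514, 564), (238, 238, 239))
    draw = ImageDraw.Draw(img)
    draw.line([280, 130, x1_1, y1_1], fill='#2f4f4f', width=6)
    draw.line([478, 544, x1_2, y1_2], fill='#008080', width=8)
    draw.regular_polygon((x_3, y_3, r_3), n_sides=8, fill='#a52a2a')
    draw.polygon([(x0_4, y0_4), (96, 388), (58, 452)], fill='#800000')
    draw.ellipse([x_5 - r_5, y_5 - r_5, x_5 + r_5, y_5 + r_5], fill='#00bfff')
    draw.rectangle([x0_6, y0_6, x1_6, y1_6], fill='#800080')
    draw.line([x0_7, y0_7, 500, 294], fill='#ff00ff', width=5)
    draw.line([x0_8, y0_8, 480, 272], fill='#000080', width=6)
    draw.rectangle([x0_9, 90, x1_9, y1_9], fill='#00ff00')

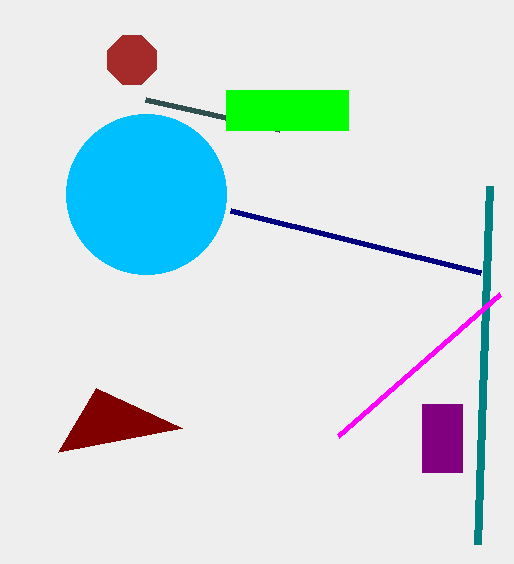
x1_1 = 146, y1_1 = 100, x1_2 = 490, y1_2 = 186, x_3 = 132, y_3 = 60, r_3 = 26, x0_4 = 182, y0_4 = 428, x_5 = 146, y_5 = 194, r_5 = 80, x0_6 = 422, y0_6 = 404, x1_6 = 462, y1_6 = 472, x0_7 = 338, y0_7 = 436, x0_8 = 230, y0_8 = 210, x0_9 = 226, x1_9 = 348, y1_9 = 130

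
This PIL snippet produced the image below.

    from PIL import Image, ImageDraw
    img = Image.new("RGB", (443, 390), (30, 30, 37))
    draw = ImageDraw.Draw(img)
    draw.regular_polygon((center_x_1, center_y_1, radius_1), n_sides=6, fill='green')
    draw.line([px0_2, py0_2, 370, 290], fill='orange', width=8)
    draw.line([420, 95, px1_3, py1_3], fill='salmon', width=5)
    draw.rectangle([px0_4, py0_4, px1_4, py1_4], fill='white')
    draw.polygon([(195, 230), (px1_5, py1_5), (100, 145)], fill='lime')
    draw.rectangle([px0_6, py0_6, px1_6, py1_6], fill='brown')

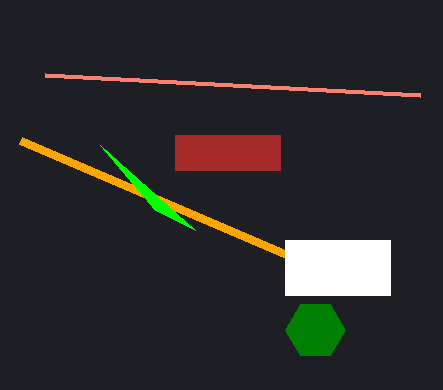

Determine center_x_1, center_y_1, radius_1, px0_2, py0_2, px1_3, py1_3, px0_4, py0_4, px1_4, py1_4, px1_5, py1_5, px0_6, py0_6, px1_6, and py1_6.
center_x_1 = 315; center_y_1 = 330; radius_1 = 30; px0_2 = 20; py0_2 = 140; px1_3 = 45; py1_3 = 75; px0_4 = 285; py0_4 = 240; px1_4 = 390; py1_4 = 295; px1_5 = 155; py1_5 = 210; px0_6 = 175; py0_6 = 135; px1_6 = 280; py1_6 = 170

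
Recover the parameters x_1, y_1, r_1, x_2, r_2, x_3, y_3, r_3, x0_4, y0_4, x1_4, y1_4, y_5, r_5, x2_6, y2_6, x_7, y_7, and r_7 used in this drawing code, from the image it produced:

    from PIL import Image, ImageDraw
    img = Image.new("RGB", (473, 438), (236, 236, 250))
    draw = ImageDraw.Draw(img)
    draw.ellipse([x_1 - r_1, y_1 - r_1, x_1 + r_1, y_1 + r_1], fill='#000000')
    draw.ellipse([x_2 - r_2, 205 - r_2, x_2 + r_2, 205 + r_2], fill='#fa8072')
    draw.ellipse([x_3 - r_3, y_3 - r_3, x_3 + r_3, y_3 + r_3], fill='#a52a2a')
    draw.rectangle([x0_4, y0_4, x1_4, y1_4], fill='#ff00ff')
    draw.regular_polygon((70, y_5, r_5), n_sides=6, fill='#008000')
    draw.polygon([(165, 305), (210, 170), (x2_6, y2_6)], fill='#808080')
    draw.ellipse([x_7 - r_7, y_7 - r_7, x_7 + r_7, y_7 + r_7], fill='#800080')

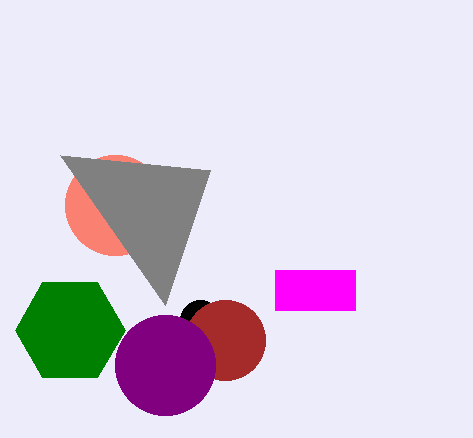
x_1 = 200; y_1 = 320; r_1 = 20; x_2 = 115; r_2 = 50; x_3 = 225; y_3 = 340; r_3 = 40; x0_4 = 275; y0_4 = 270; x1_4 = 355; y1_4 = 310; y_5 = 330; r_5 = 55; x2_6 = 60; y2_6 = 155; x_7 = 165; y_7 = 365; r_7 = 50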